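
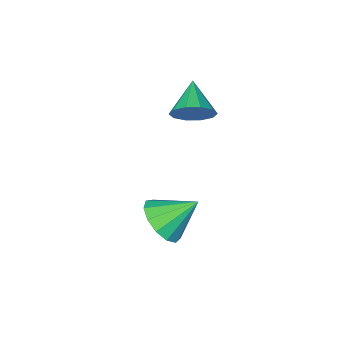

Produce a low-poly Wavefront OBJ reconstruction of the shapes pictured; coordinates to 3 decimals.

v 0.973 -0.446 0.635
v 1.44 -0.269 1.384
v 0.207 -1.594 1.385
v 0.98 0.043 1.391
v 0.517 0.168 1.109
v 0.228 0.058 0.647
v 0.224 -0.244 0.18
v 0.505 -0.623 -0.113
v 0.966 -0.935 -0.12
v 1.429 -1.06 0.161
v 1.718 -0.951 0.624
v 1.722 -0.649 1.091
v 2.997 0.515 -4.02
v 3.586 0.161 -3.187
v 1.843 1.185 -2.92
v 3.789 0.72 -3.315
v 3.74 1.215 -3.666
v 3.456 1.487 -4.13
v 3.026 1.451 -4.559
v 2.587 1.118 -4.817
v 2.278 0.593 -4.822
v 2.198 0.044 -4.573
v 2.371 -0.355 -4.148
v 2.744 -0.478 -3.682
v 3.197 -0.286 -3.324
f 2 1 4
f 2 4 3
f 4 1 5
f 4 5 3
f 5 1 6
f 5 6 3
f 6 1 7
f 6 7 3
f 7 1 8
f 7 8 3
f 8 1 9
f 8 9 3
f 9 1 10
f 9 10 3
f 10 1 11
f 10 11 3
f 11 1 12
f 11 12 3
f 12 1 2
f 12 2 3
f 14 13 16
f 14 16 15
f 16 13 17
f 16 17 15
f 17 13 18
f 17 18 15
f 18 13 19
f 18 19 15
f 19 13 20
f 19 20 15
f 20 13 21
f 20 21 15
f 21 13 22
f 21 22 15
f 22 13 23
f 22 23 15
f 23 13 24
f 23 24 15
f 24 13 25
f 24 25 15
f 25 13 14
f 25 14 15



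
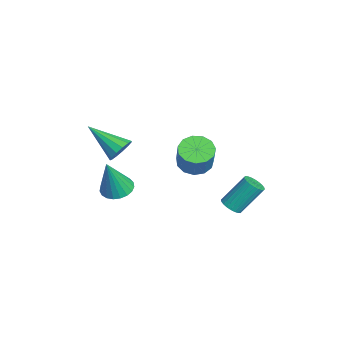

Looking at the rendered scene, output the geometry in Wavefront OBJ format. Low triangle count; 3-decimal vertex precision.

v -0.294 2.635 0.478
v 0.138 2.364 0.732
v 0.007 3.414 2.076
v -0.426 3.685 1.822
v 0.246 2.522 0.619
v 0.115 3.572 1.963
v 0.272 2.697 0.485
v 0.141 3.747 1.828
v 0.212 2.863 0.35
v 0.081 3.913 1.693
v 0.075 2.994 0.234
v -0.057 4.044 1.577
v -0.119 3.071 0.155
v -0.25 4.12 1.498
v -0.339 3.081 0.126
v -0.47 4.131 1.469
v -0.553 3.023 0.15
v -0.684 4.073 1.493
v -0.727 2.906 0.224
v -0.858 3.956 1.568
v -0.835 2.748 0.337
v -0.966 3.798 1.681
v -0.861 2.573 0.472
v -0.992 3.623 1.815
v -0.801 2.407 0.607
v -0.932 3.457 1.95
v -0.663 2.276 0.723
v -0.795 3.326 2.066
v -0.47 2.2 0.802
v -0.601 3.249 2.145
v -0.25 2.189 0.831
v -0.381 3.239 2.174
v -0.036 2.247 0.807
v -0.167 3.297 2.15
v -1.956 1.223 2.463
v -1.417 0.653 2.134
v -0.666 0.628 3.409
v -1.204 1.197 3.737
v -1.234 1.085 2.035
v -0.483 1.06 3.31
v -1.28 1.56 2.071
v -0.529 1.535 3.346
v -1.541 1.928 2.232
v -0.79 1.903 3.507
v -1.933 2.072 2.466
v -1.182 2.047 3.741
v -2.333 1.947 2.699
v -1.582 1.921 3.974
v -2.612 1.591 2.857
v -1.861 1.566 4.132
v -2.683 1.119 2.889
v -1.932 1.093 4.164
v -2.523 0.679 2.786
v -1.772 0.654 4.061
v -2.183 0.412 2.581
v -1.432 0.387 3.855
v -1.771 0.402 2.337
v -1.019 0.377 3.612
v -3.112 -1.99 2.649
v -2.9 -1.676 3.274
v -4.168 -3.39 3.711
v -3.252 -1.493 3.165
v -3.559 -1.467 2.893
v -3.725 -1.608 2.543
v -3.695 -1.87 2.227
v -3.48 -2.17 2.045
v -3.149 -2.413 2.055
v -2.805 -2.521 2.254
v -2.559 -2.462 2.578
v -2.488 -2.252 2.925
v -2.616 -1.959 3.184
v -1.088 -2.376 1.571
v -0.545 -2.883 1.304
v -0.592 -2.864 3.509
v -0.372 -2.605 1.329
v -0.323 -2.287 1.397
v -0.406 -1.985 1.495
v -0.607 -1.75 1.605
v -0.892 -1.623 1.71
v -1.21 -1.627 1.791
v -1.507 -1.76 1.833
v -1.732 -1.999 1.831
v -1.846 -2.304 1.783
v -1.828 -2.621 1.699
v -1.683 -2.895 1.592
v -1.435 -3.08 1.482
v -1.127 -3.143 1.387
v -0.812 -3.073 1.324
f 2 1 5
f 2 5 3
f 3 5 6
f 3 6 4
f 5 1 7
f 5 7 6
f 6 7 8
f 6 8 4
f 7 1 9
f 7 9 8
f 8 9 10
f 8 10 4
f 9 1 11
f 9 11 10
f 10 11 12
f 10 12 4
f 11 1 13
f 11 13 12
f 12 13 14
f 12 14 4
f 13 1 15
f 13 15 14
f 14 15 16
f 14 16 4
f 15 1 17
f 15 17 16
f 16 17 18
f 16 18 4
f 17 1 19
f 17 19 18
f 18 19 20
f 18 20 4
f 19 1 21
f 19 21 20
f 20 21 22
f 20 22 4
f 21 1 23
f 21 23 22
f 22 23 24
f 22 24 4
f 23 1 25
f 23 25 24
f 24 25 26
f 24 26 4
f 25 1 27
f 25 27 26
f 26 27 28
f 26 28 4
f 27 1 29
f 27 29 28
f 28 29 30
f 28 30 4
f 29 1 31
f 29 31 30
f 30 31 32
f 30 32 4
f 31 1 33
f 31 33 32
f 32 33 34
f 32 34 4
f 33 1 2
f 33 2 34
f 34 2 3
f 34 3 4
f 36 35 39
f 36 39 37
f 37 39 40
f 37 40 38
f 39 35 41
f 39 41 40
f 40 41 42
f 40 42 38
f 41 35 43
f 41 43 42
f 42 43 44
f 42 44 38
f 43 35 45
f 43 45 44
f 44 45 46
f 44 46 38
f 45 35 47
f 45 47 46
f 46 47 48
f 46 48 38
f 47 35 49
f 47 49 48
f 48 49 50
f 48 50 38
f 49 35 51
f 49 51 50
f 50 51 52
f 50 52 38
f 51 35 53
f 51 53 52
f 52 53 54
f 52 54 38
f 53 35 55
f 53 55 54
f 54 55 56
f 54 56 38
f 55 35 57
f 55 57 56
f 56 57 58
f 56 58 38
f 57 35 36
f 57 36 58
f 58 36 37
f 58 37 38
f 60 59 62
f 60 62 61
f 62 59 63
f 62 63 61
f 63 59 64
f 63 64 61
f 64 59 65
f 64 65 61
f 65 59 66
f 65 66 61
f 66 59 67
f 66 67 61
f 67 59 68
f 67 68 61
f 68 59 69
f 68 69 61
f 69 59 70
f 69 70 61
f 70 59 71
f 70 71 61
f 71 59 60
f 71 60 61
f 73 72 75
f 73 75 74
f 75 72 76
f 75 76 74
f 76 72 77
f 76 77 74
f 77 72 78
f 77 78 74
f 78 72 79
f 78 79 74
f 79 72 80
f 79 80 74
f 80 72 81
f 80 81 74
f 81 72 82
f 81 82 74
f 82 72 83
f 82 83 74
f 83 72 84
f 83 84 74
f 84 72 85
f 84 85 74
f 85 72 86
f 85 86 74
f 86 72 87
f 86 87 74
f 87 72 88
f 87 88 74
f 88 72 73
f 88 73 74



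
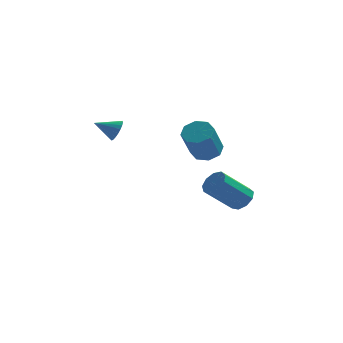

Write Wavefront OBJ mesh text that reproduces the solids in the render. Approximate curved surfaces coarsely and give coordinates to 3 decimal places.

v 3.534 2.734 -4.541
v 4.125 2.693 -3.989
v 2.677 2.026 -2.487
v 2.086 2.066 -3.039
v 3.897 3.197 -3.985
v 2.449 2.53 -2.483
v 3.499 3.485 -4.241
v 2.051 2.818 -2.739
v 3.117 3.421 -4.637
v 1.669 2.754 -3.136
v 2.931 3.035 -4.989
v 1.482 2.368 -3.487
v 3.026 2.508 -5.13
v 1.578 1.841 -3.629
v 3.36 2.087 -4.996
v 1.912 1.42 -3.495
v 3.775 1.968 -4.649
v 2.327 1.301 -3.147
v 4.077 2.207 -4.251
v 2.629 1.54 -2.749
v 1.86 -2.067 1.132
v 2.342 -1.556 1.575
v 1.922 -2.563 3.191
v 1.44 -3.073 2.748
v 1.74 -1.356 1.543
v 1.32 -2.362 3.16
v 1.208 -1.572 1.271
v 0.788 -2.578 2.887
v 1.059 -2.078 0.917
v 0.638 -3.084 2.533
v 1.378 -2.577 0.689
v 0.958 -3.584 2.305
v 1.98 -2.778 0.72
v 1.56 -3.784 2.337
v 2.512 -2.562 0.993
v 2.092 -3.568 2.609
v 2.662 -2.056 1.347
v 2.241 -3.062 2.963
v -2.487 -1.998 2.279
v -2.227 -1.788 2.848
v -3.573 -2.122 2.821
v -2.311 -1.553 2.733
v -2.425 -1.395 2.54
v -2.55 -1.342 2.301
v -2.664 -1.402 2.059
v -2.748 -1.565 1.855
v -2.786 -1.804 1.724
v -2.772 -2.076 1.689
v -2.71 -2.334 1.756
v -2.608 -2.535 1.914
v -2.486 -2.642 2.135
v -2.364 -2.639 2.38
v -2.263 -2.525 2.609
v -2.201 -2.319 2.78
v -2.188 -2.059 2.865
f 2 1 5
f 2 5 3
f 3 5 6
f 3 6 4
f 5 1 7
f 5 7 6
f 6 7 8
f 6 8 4
f 7 1 9
f 7 9 8
f 8 9 10
f 8 10 4
f 9 1 11
f 9 11 10
f 10 11 12
f 10 12 4
f 11 1 13
f 11 13 12
f 12 13 14
f 12 14 4
f 13 1 15
f 13 15 14
f 14 15 16
f 14 16 4
f 15 1 17
f 15 17 16
f 16 17 18
f 16 18 4
f 17 1 19
f 17 19 18
f 18 19 20
f 18 20 4
f 19 1 2
f 19 2 20
f 20 2 3
f 20 3 4
f 22 21 25
f 22 25 23
f 23 25 26
f 23 26 24
f 25 21 27
f 25 27 26
f 26 27 28
f 26 28 24
f 27 21 29
f 27 29 28
f 28 29 30
f 28 30 24
f 29 21 31
f 29 31 30
f 30 31 32
f 30 32 24
f 31 21 33
f 31 33 32
f 32 33 34
f 32 34 24
f 33 21 35
f 33 35 34
f 34 35 36
f 34 36 24
f 35 21 37
f 35 37 36
f 36 37 38
f 36 38 24
f 37 21 22
f 37 22 38
f 38 22 23
f 38 23 24
f 40 39 42
f 40 42 41
f 42 39 43
f 42 43 41
f 43 39 44
f 43 44 41
f 44 39 45
f 44 45 41
f 45 39 46
f 45 46 41
f 46 39 47
f 46 47 41
f 47 39 48
f 47 48 41
f 48 39 49
f 48 49 41
f 49 39 50
f 49 50 41
f 50 39 51
f 50 51 41
f 51 39 52
f 51 52 41
f 52 39 53
f 52 53 41
f 53 39 54
f 53 54 41
f 54 39 55
f 54 55 41
f 55 39 40
f 55 40 41



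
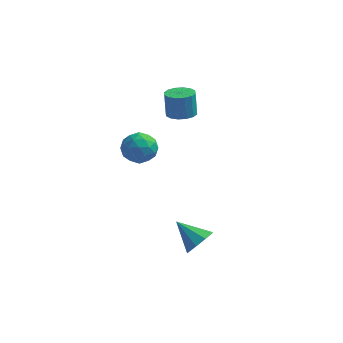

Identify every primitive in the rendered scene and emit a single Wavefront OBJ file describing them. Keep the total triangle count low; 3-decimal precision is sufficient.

v 1.389 1.924 0.406
v 1.985 1.581 0.538
v 1.866 1.832 1.726
v 1.271 2.176 1.594
v 2.086 1.923 0.476
v 1.967 2.175 1.664
v 2 2.266 0.395
v 1.881 2.517 1.583
v 1.751 2.517 0.317
v 1.632 2.768 1.505
v 1.405 2.609 0.263
v 1.286 2.861 1.451
v 1.055 2.518 0.247
v 0.936 2.769 1.435
v 0.794 2.268 0.274
v 0.675 2.519 1.462
v 0.693 1.925 0.336
v 0.574 2.177 1.524
v 0.779 1.583 0.417
v 0.66 1.834 1.605
v 1.028 1.332 0.495
v 0.909 1.583 1.683
v 1.374 1.239 0.549
v 1.255 1.491 1.737
v 1.724 1.331 0.565
v 1.605 1.582 1.753
v 3.257 -3.629 -3.371
v 3.699 -3.076 -3.093
v 2.143 -3.131 -2.589
v 3.466 -2.915 -3.528
v 3.135 -3.087 -3.89
v 2.861 -3.513 -4.009
v 2.773 -3.993 -3.83
v 2.911 -4.302 -3.436
v 3.212 -4.297 -3.012
v 3.534 -3.978 -2.756
v 3.726 -3.497 -2.788
v -0.333 -1.997 1.467
v 0.224 -1.385 1.393
v 0.536 -2.855 0.907
v 1.093 -2.243 0.833
v 0.893 -2.534 1.585
v 0.356 -2.004 1.931
v 0.404 -2.236 0.369
v -0.133 -1.706 0.715
v 0.679 -1.533 0.715
v 0.981 -1.717 1.466
v -0.221 -2.523 0.834
v 0.081 -2.707 1.585
v -0.131 -1.616 1.479
v 0.891 -2.624 0.821
v 0.774 -2.796 1.262
v 1.101 -2.436 1.219
v -0.053 -1.98 1.796
v 0.274 -1.62 1.752
v 0.668 -2.295 1.865
v 0.486 -2.62 0.548
v 0.813 -2.26 0.504
v -0.341 -1.804 1.081
v -0.014 -1.444 1.038
v 0.092 -1.945 0.435
v 0.464 -1.343 1.037
v 0.975 -1.847 0.708
v 0.57 -1.843 0.435
v 0.254 -1.531 0.639
v 0.642 -1.451 1.479
v 1.153 -1.955 1.149
v 1.035 -2.127 1.591
v 0.719 -1.815 1.795
v 0.909 -1.538 1.08
v -0.393 -2.285 1.151
v 0.118 -2.789 0.821
v 0.041 -2.425 0.505
v -0.275 -2.113 0.709
v -0.215 -2.393 1.592
v 0.296 -2.897 1.263
v 0.506 -2.709 1.661
v 0.19 -2.397 1.865
v -0.149 -2.702 1.22
f 2 1 5
f 2 5 3
f 3 5 6
f 3 6 4
f 5 1 7
f 5 7 6
f 6 7 8
f 6 8 4
f 7 1 9
f 7 9 8
f 8 9 10
f 8 10 4
f 9 1 11
f 9 11 10
f 10 11 12
f 10 12 4
f 11 1 13
f 11 13 12
f 12 13 14
f 12 14 4
f 13 1 15
f 13 15 14
f 14 15 16
f 14 16 4
f 15 1 17
f 15 17 16
f 16 17 18
f 16 18 4
f 17 1 19
f 17 19 18
f 18 19 20
f 18 20 4
f 19 1 21
f 19 21 20
f 20 21 22
f 20 22 4
f 21 1 23
f 21 23 22
f 22 23 24
f 22 24 4
f 23 1 25
f 23 25 24
f 24 25 26
f 24 26 4
f 25 1 2
f 25 2 26
f 26 2 3
f 26 3 4
f 28 27 30
f 28 30 29
f 30 27 31
f 30 31 29
f 31 27 32
f 31 32 29
f 32 27 33
f 32 33 29
f 33 27 34
f 33 34 29
f 34 27 35
f 34 35 29
f 35 27 36
f 35 36 29
f 36 27 37
f 36 37 29
f 37 27 28
f 37 28 29
f 38 75 54
f 75 49 78
f 54 78 43
f 75 78 54
f 38 54 50
f 54 43 55
f 50 55 39
f 54 55 50
f 38 50 59
f 50 39 60
f 59 60 45
f 50 60 59
f 38 59 71
f 59 45 74
f 71 74 48
f 59 74 71
f 38 71 75
f 71 48 79
f 75 79 49
f 71 79 75
f 39 55 66
f 55 43 69
f 66 69 47
f 55 69 66
f 43 78 56
f 78 49 77
f 56 77 42
f 78 77 56
f 49 79 76
f 79 48 72
f 76 72 40
f 79 72 76
f 48 74 73
f 74 45 61
f 73 61 44
f 74 61 73
f 45 60 65
f 60 39 62
f 65 62 46
f 60 62 65
f 41 67 53
f 67 47 68
f 53 68 42
f 67 68 53
f 41 53 51
f 53 42 52
f 51 52 40
f 53 52 51
f 41 51 58
f 51 40 57
f 58 57 44
f 51 57 58
f 41 58 63
f 58 44 64
f 63 64 46
f 58 64 63
f 41 63 67
f 63 46 70
f 67 70 47
f 63 70 67
f 42 68 56
f 68 47 69
f 56 69 43
f 68 69 56
f 40 52 76
f 52 42 77
f 76 77 49
f 52 77 76
f 44 57 73
f 57 40 72
f 73 72 48
f 57 72 73
f 46 64 65
f 64 44 61
f 65 61 45
f 64 61 65
f 47 70 66
f 70 46 62
f 66 62 39
f 70 62 66



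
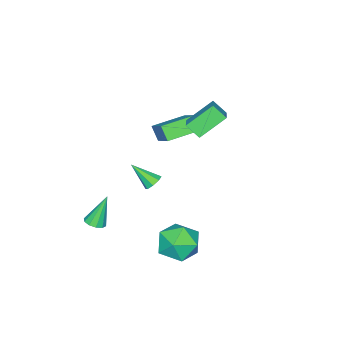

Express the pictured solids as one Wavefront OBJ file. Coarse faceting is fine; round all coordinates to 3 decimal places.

v -0.243 -2.74 -0.668
v 0.091 -2.962 -1.014
v 0.023 -3.86 0.308
v 0.277 -2.701 -0.765
v 0.158 -2.463 -0.459
v -0.195 -2.386 -0.276
v -0.577 -2.517 -0.322
v -0.762 -2.778 -0.571
v -0.644 -3.016 -0.877
v -0.29 -3.093 -1.061
v 3.117 -3.651 -1.73
v 3.638 -3.585 -1.534
v 2.483 -3.389 -0.13
v 3.52 -3.274 -1.631
v 3.248 -3.107 -1.766
v 2.927 -3.148 -1.887
v 2.678 -3.381 -1.948
v 2.597 -3.717 -1.925
v 2.714 -4.027 -1.828
v 2.986 -4.194 -1.693
v 3.308 -4.153 -1.572
v 3.557 -3.92 -1.511
v -2.493 -4.125 0.314
v -2.686 -4.659 1.037
v -4.006 -3.24 0.564
v -4.198 -3.775 1.288
v -1.562 -2.865 1.492
v -1.754 -3.4 2.216
v -3.074 -1.981 1.743
v -3.267 -2.515 2.466
v 1.536 1.149 -1.048
v 2.072 1.477 -2.018
v 2.948 -0.017 -0.662
v 3.484 0.311 -1.632
v 3.381 1.052 -0.75
v 2.508 1.772 -0.989
v 2.512 -0.312 -1.691
v 1.639 0.408 -1.93
v 2.675 0.574 -2.416
v 3.213 1.417 -1.834
v 1.807 0.043 -0.846
v 2.345 0.886 -0.264
v -3.376 -1.531 3.9
v -2.195 -0.717 4.653
v -3.475 -0.822 3.29
v -2.294 -0.008 4.043
v -2.226 -2.252 2.877
v -1.045 -1.438 3.63
v -2.325 -1.543 2.267
v -1.144 -0.729 3.02
f 2 1 4
f 2 4 3
f 4 1 5
f 4 5 3
f 5 1 6
f 5 6 3
f 6 1 7
f 6 7 3
f 7 1 8
f 7 8 3
f 8 1 9
f 8 9 3
f 9 1 10
f 9 10 3
f 10 1 2
f 10 2 3
f 12 11 14
f 12 14 13
f 14 11 15
f 14 15 13
f 15 11 16
f 15 16 13
f 16 11 17
f 16 17 13
f 17 11 18
f 17 18 13
f 18 11 19
f 18 19 13
f 19 11 20
f 19 20 13
f 20 11 21
f 20 21 13
f 21 11 22
f 21 22 13
f 22 11 12
f 22 12 13
f 24 26 23
f 27 24 23
f 23 26 25
f 25 27 23
f 24 30 26
f 28 24 27
f 28 30 24
f 26 30 25
f 29 27 25
f 25 30 29
f 29 28 27
f 30 28 29
f 31 42 36
f 31 36 32
f 31 32 38
f 31 38 41
f 31 41 42
f 32 36 40
f 36 42 35
f 42 41 33
f 41 38 37
f 38 32 39
f 34 40 35
f 34 35 33
f 34 33 37
f 34 37 39
f 34 39 40
f 35 40 36
f 33 35 42
f 37 33 41
f 39 37 38
f 40 39 32
f 44 46 43
f 47 44 43
f 43 46 45
f 45 47 43
f 44 50 46
f 48 44 47
f 48 50 44
f 46 50 45
f 49 47 45
f 45 50 49
f 49 48 47
f 50 48 49



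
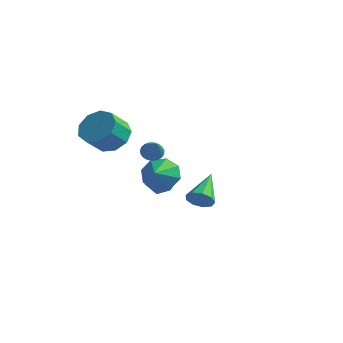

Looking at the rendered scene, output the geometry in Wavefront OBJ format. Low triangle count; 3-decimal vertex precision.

v -3.511 -2.321 0.941
v -2.443 -2.448 0.843
v -2.481 -3.486 1.782
v -3.549 -3.359 1.879
v -2.592 -1.959 1.377
v -2.63 -2.997 2.316
v -3.171 -1.64 1.707
v -3.209 -2.678 2.646
v -3.909 -1.64 1.678
v -3.947 -2.677 2.617
v -4.461 -1.958 1.304
v -4.499 -2.996 2.243
v -4.569 -2.446 0.76
v -4.606 -3.484 1.699
v -4.181 -2.876 0.3
v -4.219 -3.914 1.239
v -3.48 -3.046 0.141
v -3.518 -4.084 1.08
v -2.794 -2.877 0.355
v -2.831 -3.915 1.294
v -1.905 -1.263 0.021
v -1.558 -0.786 0.03
v -0.895 -2.017 1.039
v -1.712 -0.741 0.216
v -1.899 -0.786 0.369
v -2.087 -0.914 0.461
v -2.244 -1.102 0.477
v -2.342 -1.318 0.415
v -2.365 -1.524 0.284
v -2.308 -1.686 0.108
v -2.182 -1.774 -0.083
v -2.008 -1.774 -0.256
v -1.816 -1.685 -0.381
v -1.64 -1.524 -0.436
v -1.509 -1.318 -0.412
v -1.448 -1.102 -0.314
v -1.465 -0.914 -0.157
v 2.648 -2.988 -1.244
v 2.979 -3.215 -0.658
v 1.992 -1.452 -0.276
v 3.274 -2.927 -0.915
v 3.276 -2.668 -1.326
v 2.984 -2.559 -1.698
v 2.534 -2.65 -1.858
v 2.138 -2.9 -1.73
v 1.98 -3.191 -1.374
v 2.134 -3.387 -0.958
v 2.529 -3.397 -0.675
v -4.034 1.996 -2.817
v -3.382 2.181 -3.384
v -4.458 0.919 -3.656
v -3.806 1.104 -4.223
v -3.618 0.772 -3.426
v -3.356 1.437 -2.908
v -4.484 1.663 -4.132
v -4.222 2.328 -3.614
v -3.66 1.975 -4.196
v -3.125 1.424 -3.76
v -4.715 1.676 -3.28
v -4.18 1.125 -2.844
v -2.357 -0.166 -1.991
v -1.664 -0.202 -2.739
v -1.723 -1.314 -1.349
v -1.44 0.253 -2.146
v -1.753 0.463 -1.462
v -2.42 0.304 -1.089
v -3.05 -0.13 -1.243
v -3.274 -0.586 -1.836
v -2.961 -0.796 -2.52
v -2.294 -0.637 -2.894
f 2 1 5
f 2 5 3
f 3 5 6
f 3 6 4
f 5 1 7
f 5 7 6
f 6 7 8
f 6 8 4
f 7 1 9
f 7 9 8
f 8 9 10
f 8 10 4
f 9 1 11
f 9 11 10
f 10 11 12
f 10 12 4
f 11 1 13
f 11 13 12
f 12 13 14
f 12 14 4
f 13 1 15
f 13 15 14
f 14 15 16
f 14 16 4
f 15 1 17
f 15 17 16
f 16 17 18
f 16 18 4
f 17 1 19
f 17 19 18
f 18 19 20
f 18 20 4
f 19 1 2
f 19 2 20
f 20 2 3
f 20 3 4
f 22 21 24
f 22 24 23
f 24 21 25
f 24 25 23
f 25 21 26
f 25 26 23
f 26 21 27
f 26 27 23
f 27 21 28
f 27 28 23
f 28 21 29
f 28 29 23
f 29 21 30
f 29 30 23
f 30 21 31
f 30 31 23
f 31 21 32
f 31 32 23
f 32 21 33
f 32 33 23
f 33 21 34
f 33 34 23
f 34 21 35
f 34 35 23
f 35 21 36
f 35 36 23
f 36 21 37
f 36 37 23
f 37 21 22
f 37 22 23
f 39 38 41
f 39 41 40
f 41 38 42
f 41 42 40
f 42 38 43
f 42 43 40
f 43 38 44
f 43 44 40
f 44 38 45
f 44 45 40
f 45 38 46
f 45 46 40
f 46 38 47
f 46 47 40
f 47 38 48
f 47 48 40
f 48 38 39
f 48 39 40
f 49 60 54
f 49 54 50
f 49 50 56
f 49 56 59
f 49 59 60
f 50 54 58
f 54 60 53
f 60 59 51
f 59 56 55
f 56 50 57
f 52 58 53
f 52 53 51
f 52 51 55
f 52 55 57
f 52 57 58
f 53 58 54
f 51 53 60
f 55 51 59
f 57 55 56
f 58 57 50
f 62 61 64
f 62 64 63
f 64 61 65
f 64 65 63
f 65 61 66
f 65 66 63
f 66 61 67
f 66 67 63
f 67 61 68
f 67 68 63
f 68 61 69
f 68 69 63
f 69 61 70
f 69 70 63
f 70 61 62
f 70 62 63



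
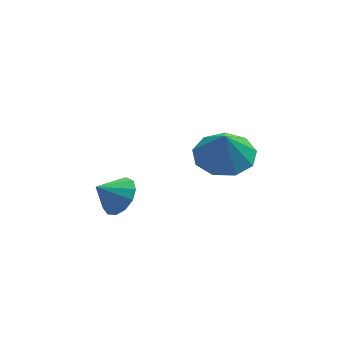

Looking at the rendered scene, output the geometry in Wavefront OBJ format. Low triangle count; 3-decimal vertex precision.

v -0.984 0.538 -3.074
v -0.471 0.705 -2.497
v -1.756 0.462 -2.366
v -0.636 1.095 -2.635
v -0.912 1.308 -2.912
v -1.21 1.277 -3.241
v -1.437 1.011 -3.516
v -1.52 0.595 -3.652
v -1.433 0.161 -3.604
v -1.203 -0.153 -3.387
v -0.904 -0.248 -3.072
v -0.63 -0.093 -2.757
v -0.469 0.263 -2.542
v 2.696 1.236 -2.098
v 3.784 1.176 -2.061
v 2.644 1.004 -0.922
v 3.563 1.876 -1.933
v 2.936 2.277 -1.883
v 2.197 2.19 -1.933
v 1.692 1.657 -2.06
v 1.657 0.927 -2.206
v 2.108 0.341 -2.3
v 2.834 0.173 -2.301
v 3.496 0.503 -2.206
f 2 1 4
f 2 4 3
f 4 1 5
f 4 5 3
f 5 1 6
f 5 6 3
f 6 1 7
f 6 7 3
f 7 1 8
f 7 8 3
f 8 1 9
f 8 9 3
f 9 1 10
f 9 10 3
f 10 1 11
f 10 11 3
f 11 1 12
f 11 12 3
f 12 1 13
f 12 13 3
f 13 1 2
f 13 2 3
f 15 14 17
f 15 17 16
f 17 14 18
f 17 18 16
f 18 14 19
f 18 19 16
f 19 14 20
f 19 20 16
f 20 14 21
f 20 21 16
f 21 14 22
f 21 22 16
f 22 14 23
f 22 23 16
f 23 14 24
f 23 24 16
f 24 14 15
f 24 15 16



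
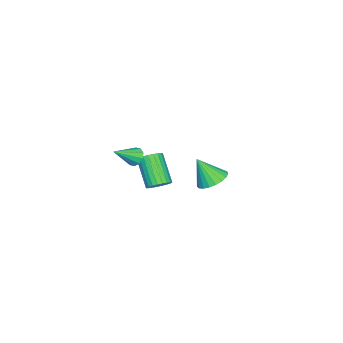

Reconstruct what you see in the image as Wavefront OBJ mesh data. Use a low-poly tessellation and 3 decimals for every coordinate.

v 3.166 2.153 2.711
v 3.403 1.993 2.277
v 4.094 1.527 3.449
v 3.529 2.276 2.36
v 3.516 2.513 2.577
v 3.37 2.612 2.845
v 3.146 2.536 3.062
v 2.929 2.313 3.145
v 2.804 2.03 3.063
v 2.816 1.793 2.846
v 2.963 1.694 2.577
v 3.187 1.77 2.36
v -2.763 3.483 -2.215
v -2.341 2.861 -2.613
v -2.637 2.717 -0.885
v -2.079 3.076 -2.514
v -1.935 3.362 -2.363
v -1.934 3.668 -2.187
v -2.076 3.942 -2.016
v -2.337 4.137 -1.879
v -2.672 4.219 -1.8
v -3.022 4.173 -1.793
v -3.328 4.009 -1.859
v -3.536 3.753 -1.987
v -3.61 3.45 -2.154
v -3.538 3.153 -2.331
v -3.332 2.914 -2.489
v -3.027 2.772 -2.599
v -2.677 2.754 -2.643
v 3.506 3.447 1.388
v 3.961 3.567 1.76
v 3.17 2.772 2.984
v 2.714 2.653 2.612
v 3.824 3.754 1.794
v 3.033 2.959 3.017
v 3.639 3.895 1.765
v 2.848 3.1 2.989
v 3.434 3.967 1.679
v 2.642 3.172 2.903
v 3.239 3.96 1.549
v 2.448 3.166 2.773
v 3.085 3.876 1.394
v 2.294 3.081 2.618
v 2.995 3.726 1.239
v 2.204 2.931 2.463
v 2.983 3.533 1.106
v 2.192 2.738 2.33
v 3.05 3.328 1.016
v 2.259 2.533 2.24
v 3.187 3.141 0.983
v 2.396 2.346 2.206
v 3.372 3 1.011
v 2.581 2.205 2.235
v 3.578 2.928 1.097
v 2.786 2.133 2.321
v 3.772 2.934 1.227
v 2.981 2.14 2.451
v 3.926 3.019 1.382
v 3.135 2.224 2.606
v 4.016 3.169 1.537
v 3.225 2.374 2.761
v 4.028 3.362 1.67
v 3.237 2.567 2.894
f 2 1 4
f 2 4 3
f 4 1 5
f 4 5 3
f 5 1 6
f 5 6 3
f 6 1 7
f 6 7 3
f 7 1 8
f 7 8 3
f 8 1 9
f 8 9 3
f 9 1 10
f 9 10 3
f 10 1 11
f 10 11 3
f 11 1 12
f 11 12 3
f 12 1 2
f 12 2 3
f 14 13 16
f 14 16 15
f 16 13 17
f 16 17 15
f 17 13 18
f 17 18 15
f 18 13 19
f 18 19 15
f 19 13 20
f 19 20 15
f 20 13 21
f 20 21 15
f 21 13 22
f 21 22 15
f 22 13 23
f 22 23 15
f 23 13 24
f 23 24 15
f 24 13 25
f 24 25 15
f 25 13 26
f 25 26 15
f 26 13 27
f 26 27 15
f 27 13 28
f 27 28 15
f 28 13 29
f 28 29 15
f 29 13 14
f 29 14 15
f 31 30 34
f 31 34 32
f 32 34 35
f 32 35 33
f 34 30 36
f 34 36 35
f 35 36 37
f 35 37 33
f 36 30 38
f 36 38 37
f 37 38 39
f 37 39 33
f 38 30 40
f 38 40 39
f 39 40 41
f 39 41 33
f 40 30 42
f 40 42 41
f 41 42 43
f 41 43 33
f 42 30 44
f 42 44 43
f 43 44 45
f 43 45 33
f 44 30 46
f 44 46 45
f 45 46 47
f 45 47 33
f 46 30 48
f 46 48 47
f 47 48 49
f 47 49 33
f 48 30 50
f 48 50 49
f 49 50 51
f 49 51 33
f 50 30 52
f 50 52 51
f 51 52 53
f 51 53 33
f 52 30 54
f 52 54 53
f 53 54 55
f 53 55 33
f 54 30 56
f 54 56 55
f 55 56 57
f 55 57 33
f 56 30 58
f 56 58 57
f 57 58 59
f 57 59 33
f 58 30 60
f 58 60 59
f 59 60 61
f 59 61 33
f 60 30 62
f 60 62 61
f 61 62 63
f 61 63 33
f 62 30 31
f 62 31 63
f 63 31 32
f 63 32 33



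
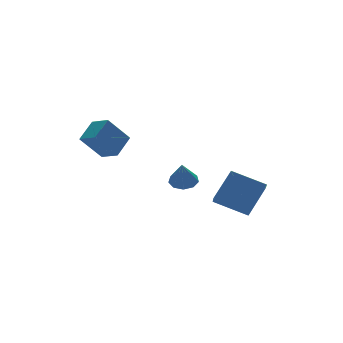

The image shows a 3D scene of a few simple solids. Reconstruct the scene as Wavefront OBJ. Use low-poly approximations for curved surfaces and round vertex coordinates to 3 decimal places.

v 2.587 -3.026 -2.568
v 2.264 -3.654 -1.979
v 1.383 -1.787 -1.905
v 1.06 -2.416 -1.316
v 3.84 -2.484 -1.304
v 3.517 -3.113 -0.715
v 2.636 -1.246 -0.641
v 2.313 -1.874 -0.052
v 0.403 -0.759 -0.714
v 1.104 -0.792 -0.556
v 0.097 -1.141 0.554
v 0.932 -0.341 -0.461
v 0.511 -0.085 -0.485
v 0.04 -0.144 -0.616
v -0.261 -0.491 -0.793
v -0.252 -0.963 -0.934
v 0.063 -1.34 -0.971
v 0.537 -1.444 -0.889
v 0.948 -1.228 -0.725
v -2.591 0.133 1.268
v -3.618 0.351 2.567
v -2.92 1.104 0.844
v -3.948 1.323 2.142
v -1.612 0.757 1.938
v -2.64 0.976 3.236
v -1.942 1.729 1.513
v -2.969 1.947 2.812
f 2 4 1
f 5 2 1
f 1 4 3
f 3 5 1
f 2 8 4
f 6 2 5
f 6 8 2
f 4 8 3
f 7 5 3
f 3 8 7
f 7 6 5
f 8 6 7
f 10 9 12
f 10 12 11
f 12 9 13
f 12 13 11
f 13 9 14
f 13 14 11
f 14 9 15
f 14 15 11
f 15 9 16
f 15 16 11
f 16 9 17
f 16 17 11
f 17 9 18
f 17 18 11
f 18 9 19
f 18 19 11
f 19 9 10
f 19 10 11
f 21 23 20
f 24 21 20
f 20 23 22
f 22 24 20
f 21 27 23
f 25 21 24
f 25 27 21
f 23 27 22
f 26 24 22
f 22 27 26
f 26 25 24
f 27 25 26



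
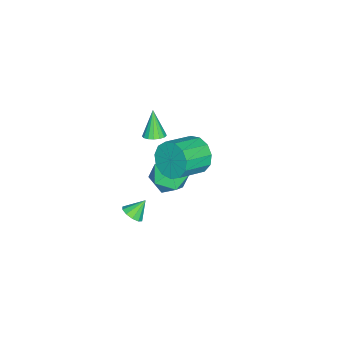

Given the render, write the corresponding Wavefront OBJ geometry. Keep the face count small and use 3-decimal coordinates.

v -2.421 1.605 -3.77
v -1.467 1.957 -4.385
v -1.313 0.443 -2.715
v -0.359 0.795 -3.33
v -0.903 1.552 -2.593
v -1.588 2.27 -3.246
v -1.192 0.13 -3.854
v -1.877 0.848 -4.507
v -0.708 1.045 -4.437
v -0.529 1.924 -3.658
v -2.251 0.476 -3.442
v -2.072 1.355 -2.663
v 1.64 3.731 2.321
v 2.181 3.943 1.399
v 3.642 3.161 2.077
v 3.1 2.949 2.999
v 2.27 4.427 1.767
v 3.73 3.645 2.445
v 2.158 4.69 2.31
v 3.618 3.908 2.989
v 1.882 4.648 2.857
v 3.342 3.867 3.536
v 1.529 4.316 3.234
v 2.989 3.534 3.912
v 1.211 3.797 3.321
v 2.671 3.016 3.999
v 1.029 3.258 3.09
v 2.49 2.476 3.768
v 1.042 2.868 2.615
v 2.502 2.087 3.293
v 1.244 2.753 2.047
v 2.704 1.971 2.725
v 1.572 2.948 1.565
v 3.032 2.166 2.244
v 1.921 3.392 1.324
v 3.382 2.61 2.002
v 2.367 0.595 -3.281
v 2.931 0.814 -3.017
v 1.793 1.105 -2.479
v 2.801 1.091 -3.287
v 2.506 1.179 -3.554
v 2.157 1.043 -3.717
v 1.889 0.736 -3.713
v 1.803 0.375 -3.544
v 1.932 0.098 -3.275
v 2.228 0.01 -3.008
v 2.576 0.146 -2.845
v 2.845 0.453 -2.848
v 0.714 1.212 2.08
v 1.281 1.096 2.303
v 0.086 0.908 3.52
v 1.245 1.387 2.349
v 1.087 1.638 2.333
v 0.844 1.791 2.26
v 0.571 1.812 2.145
v 0.331 1.696 2.016
v 0.179 1.469 1.901
v 0.149 1.183 1.827
v 0.248 0.904 1.812
v 0.454 0.695 1.857
v 0.72 0.605 1.954
v 0.984 0.655 2.08
v 1.187 0.832 2.206
f 1 12 6
f 1 6 2
f 1 2 8
f 1 8 11
f 1 11 12
f 2 6 10
f 6 12 5
f 12 11 3
f 11 8 7
f 8 2 9
f 4 10 5
f 4 5 3
f 4 3 7
f 4 7 9
f 4 9 10
f 5 10 6
f 3 5 12
f 7 3 11
f 9 7 8
f 10 9 2
f 14 13 17
f 14 17 15
f 15 17 18
f 15 18 16
f 17 13 19
f 17 19 18
f 18 19 20
f 18 20 16
f 19 13 21
f 19 21 20
f 20 21 22
f 20 22 16
f 21 13 23
f 21 23 22
f 22 23 24
f 22 24 16
f 23 13 25
f 23 25 24
f 24 25 26
f 24 26 16
f 25 13 27
f 25 27 26
f 26 27 28
f 26 28 16
f 27 13 29
f 27 29 28
f 28 29 30
f 28 30 16
f 29 13 31
f 29 31 30
f 30 31 32
f 30 32 16
f 31 13 33
f 31 33 32
f 32 33 34
f 32 34 16
f 33 13 35
f 33 35 34
f 34 35 36
f 34 36 16
f 35 13 14
f 35 14 36
f 36 14 15
f 36 15 16
f 38 37 40
f 38 40 39
f 40 37 41
f 40 41 39
f 41 37 42
f 41 42 39
f 42 37 43
f 42 43 39
f 43 37 44
f 43 44 39
f 44 37 45
f 44 45 39
f 45 37 46
f 45 46 39
f 46 37 47
f 46 47 39
f 47 37 48
f 47 48 39
f 48 37 38
f 48 38 39
f 50 49 52
f 50 52 51
f 52 49 53
f 52 53 51
f 53 49 54
f 53 54 51
f 54 49 55
f 54 55 51
f 55 49 56
f 55 56 51
f 56 49 57
f 56 57 51
f 57 49 58
f 57 58 51
f 58 49 59
f 58 59 51
f 59 49 60
f 59 60 51
f 60 49 61
f 60 61 51
f 61 49 62
f 61 62 51
f 62 49 63
f 62 63 51
f 63 49 50
f 63 50 51



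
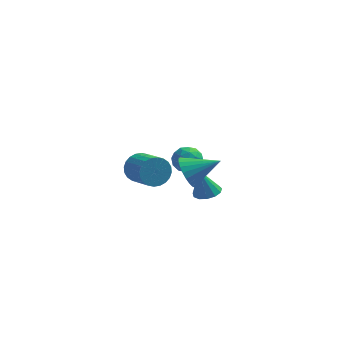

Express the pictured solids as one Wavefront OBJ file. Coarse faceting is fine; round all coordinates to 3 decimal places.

v -3.43 -1.559 0.506
v -3.023 -1.571 -0.111
v -2.283 -2.632 0.396
v -2.69 -2.621 1.014
v -2.872 -1.387 0.052
v -2.132 -2.449 0.559
v -2.805 -1.23 0.285
v -2.065 -2.291 0.792
v -2.834 -1.122 0.552
v -2.094 -2.184 1.059
v -2.954 -1.082 0.811
v -2.214 -2.143 1.318
v -3.146 -1.114 1.025
v -2.406 -2.175 1.532
v -3.381 -1.213 1.159
v -2.641 -2.275 1.666
v -3.624 -1.366 1.194
v -2.884 -2.428 1.701
v -3.837 -1.548 1.124
v -3.097 -2.609 1.631
v -3.988 -1.731 0.961
v -3.248 -2.793 1.468
v -4.055 -1.889 0.728
v -3.315 -2.95 1.235
v -4.026 -1.996 0.461
v -3.286 -3.058 0.968
v -3.906 -2.037 0.202
v -3.166 -3.098 0.709
v -3.714 -2.005 -0.012
v -2.974 -3.066 0.495
v -3.479 -1.905 -0.146
v -2.739 -2.967 0.361
v -3.236 -1.752 -0.181
v -2.496 -2.814 0.326
v -1.46 -1.993 0.601
v -1.123 -2.443 0.018
v -0.1 -1.827 1.259
v -1.099 -2.153 -0.106
v -1.13 -1.839 -0.122
v -1.211 -1.549 -0.028
v -1.33 -1.326 0.162
v -1.468 -1.204 0.419
v -1.606 -1.203 0.703
v -1.721 -1.322 0.972
v -1.797 -1.543 1.185
v -1.821 -1.833 1.309
v -1.791 -2.147 1.325
v -1.71 -2.438 1.231
v -1.591 -2.661 1.041
v -1.452 -2.782 0.784
v -1.314 -2.784 0.5
v -1.199 -2.664 0.231
v -2.194 3.665 -2.777
v -1.539 3.935 -2.539
v -2.021 2.665 -2.121
v -1.366 2.935 -1.883
v -2.005 3.251 -1.658
v -2.111 3.869 -2.064
v -1.449 2.731 -2.596
v -1.555 3.349 -3.002
v -1.079 3.358 -2.427
v -1.423 3.679 -1.847
v -2.137 2.921 -2.813
v -2.481 3.242 -2.233
v -1.882 3.888 -2.715
v -1.678 2.712 -1.945
v -2.053 2.898 -1.812
v -1.669 3.057 -1.672
v -2.218 3.849 -2.436
v -1.833 4.007 -2.296
v -2.107 3.605 -1.779
v -1.727 2.593 -2.364
v -1.342 2.751 -2.224
v -1.891 3.543 -2.988
v -1.507 3.702 -2.848
v -1.453 2.995 -2.881
v -1.227 3.707 -2.51
v -1.125 3.119 -2.124
v -1.173 3 -2.544
v -1.236 3.363 -2.782
v -1.429 3.896 -2.169
v -1.327 3.308 -1.783
v -1.702 3.494 -1.651
v -1.765 3.857 -1.89
v -1.158 3.556 -2.103
v -2.233 3.292 -2.877
v -2.131 2.704 -2.491
v -1.795 2.743 -2.77
v -1.858 3.106 -3.009
v -2.435 3.481 -2.536
v -2.333 2.893 -2.15
v -2.324 3.237 -1.878
v -2.387 3.6 -2.116
v -2.402 3.044 -2.557
v -0.8 1.563 -3.176
v -0.336 2.019 -3.064
v -1.16 1.597 -1.824
v -0.646 2.205 -3.151
v -1.005 2.186 -3.246
v -1.299 1.97 -3.319
v -1.434 1.625 -3.347
v -1.368 1.26 -3.32
v -1.121 0.991 -3.248
v -0.773 0.904 -3.153
v -0.432 1.026 -3.065
v -0.209 1.319 -3.013
v -0.173 1.689 -3.012
f 2 1 5
f 2 5 3
f 3 5 6
f 3 6 4
f 5 1 7
f 5 7 6
f 6 7 8
f 6 8 4
f 7 1 9
f 7 9 8
f 8 9 10
f 8 10 4
f 9 1 11
f 9 11 10
f 10 11 12
f 10 12 4
f 11 1 13
f 11 13 12
f 12 13 14
f 12 14 4
f 13 1 15
f 13 15 14
f 14 15 16
f 14 16 4
f 15 1 17
f 15 17 16
f 16 17 18
f 16 18 4
f 17 1 19
f 17 19 18
f 18 19 20
f 18 20 4
f 19 1 21
f 19 21 20
f 20 21 22
f 20 22 4
f 21 1 23
f 21 23 22
f 22 23 24
f 22 24 4
f 23 1 25
f 23 25 24
f 24 25 26
f 24 26 4
f 25 1 27
f 25 27 26
f 26 27 28
f 26 28 4
f 27 1 29
f 27 29 28
f 28 29 30
f 28 30 4
f 29 1 31
f 29 31 30
f 30 31 32
f 30 32 4
f 31 1 33
f 31 33 32
f 32 33 34
f 32 34 4
f 33 1 2
f 33 2 34
f 34 2 3
f 34 3 4
f 36 35 38
f 36 38 37
f 38 35 39
f 38 39 37
f 39 35 40
f 39 40 37
f 40 35 41
f 40 41 37
f 41 35 42
f 41 42 37
f 42 35 43
f 42 43 37
f 43 35 44
f 43 44 37
f 44 35 45
f 44 45 37
f 45 35 46
f 45 46 37
f 46 35 47
f 46 47 37
f 47 35 48
f 47 48 37
f 48 35 49
f 48 49 37
f 49 35 50
f 49 50 37
f 50 35 51
f 50 51 37
f 51 35 52
f 51 52 37
f 52 35 36
f 52 36 37
f 53 90 69
f 90 64 93
f 69 93 58
f 90 93 69
f 53 69 65
f 69 58 70
f 65 70 54
f 69 70 65
f 53 65 74
f 65 54 75
f 74 75 60
f 65 75 74
f 53 74 86
f 74 60 89
f 86 89 63
f 74 89 86
f 53 86 90
f 86 63 94
f 90 94 64
f 86 94 90
f 54 70 81
f 70 58 84
f 81 84 62
f 70 84 81
f 58 93 71
f 93 64 92
f 71 92 57
f 93 92 71
f 64 94 91
f 94 63 87
f 91 87 55
f 94 87 91
f 63 89 88
f 89 60 76
f 88 76 59
f 89 76 88
f 60 75 80
f 75 54 77
f 80 77 61
f 75 77 80
f 56 82 68
f 82 62 83
f 68 83 57
f 82 83 68
f 56 68 66
f 68 57 67
f 66 67 55
f 68 67 66
f 56 66 73
f 66 55 72
f 73 72 59
f 66 72 73
f 56 73 78
f 73 59 79
f 78 79 61
f 73 79 78
f 56 78 82
f 78 61 85
f 82 85 62
f 78 85 82
f 57 83 71
f 83 62 84
f 71 84 58
f 83 84 71
f 55 67 91
f 67 57 92
f 91 92 64
f 67 92 91
f 59 72 88
f 72 55 87
f 88 87 63
f 72 87 88
f 61 79 80
f 79 59 76
f 80 76 60
f 79 76 80
f 62 85 81
f 85 61 77
f 81 77 54
f 85 77 81
f 96 95 98
f 96 98 97
f 98 95 99
f 98 99 97
f 99 95 100
f 99 100 97
f 100 95 101
f 100 101 97
f 101 95 102
f 101 102 97
f 102 95 103
f 102 103 97
f 103 95 104
f 103 104 97
f 104 95 105
f 104 105 97
f 105 95 106
f 105 106 97
f 106 95 107
f 106 107 97
f 107 95 96
f 107 96 97



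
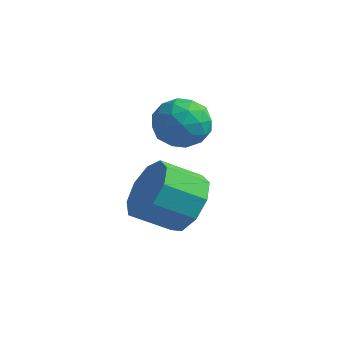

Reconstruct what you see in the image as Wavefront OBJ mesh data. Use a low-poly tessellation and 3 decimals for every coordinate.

v -0.313 -3.231 2.005
v 0.408 -3.924 2.034
v -0.387 -4.722 2.724
v -1.107 -4.029 2.695
v 0.461 -3.509 2.575
v -0.334 -4.306 3.265
v 0.152 -2.964 2.85
v -0.643 -3.761 3.539
v -0.375 -2.544 2.729
v -1.169 -3.341 3.418
v -0.872 -2.446 2.27
v -1.666 -3.243 2.959
v -1.107 -2.715 1.687
v -1.902 -3.512 2.376
v -0.971 -3.226 1.253
v -1.766 -4.023 1.942
v -0.527 -3.739 1.171
v -1.321 -4.537 1.86
v 0.018 -4.015 1.48
v -0.777 -4.813 2.169
v -1.939 -0.351 3.821
v -1.444 -1.016 4.181
v -2.636 -1.324 2.979
v -2.141 -1.989 3.339
v -2.759 -1.562 3.842
v -2.328 -0.961 4.363
v -1.752 -1.379 2.797
v -1.321 -0.778 3.318
v -1.329 -1.652 3.549
v -1.951 -1.765 4.195
v -2.129 -0.575 2.965
v -2.751 -0.688 3.611
v -1.63 -0.598 4.075
v -2.45 -1.742 3.085
v -2.813 -1.491 3.381
v -2.522 -1.882 3.593
v -2.15 -0.565 4.181
v -1.859 -0.957 4.393
v -2.632 -1.277 4.194
v -2.221 -1.383 2.767
v -1.93 -1.775 2.979
v -1.558 -0.458 3.567
v -1.267 -0.849 3.779
v -1.448 -1.063 2.966
v -1.272 -1.363 3.915
v -1.681 -1.935 3.42
v -1.452 -1.577 3.102
v -1.199 -1.223 3.407
v -1.638 -1.429 4.295
v -2.047 -2.001 3.8
v -2.411 -1.75 4.095
v -2.157 -1.397 4.401
v -1.57 -1.803 3.923
v -2.033 -0.339 3.36
v -2.442 -0.911 2.865
v -1.923 -0.943 2.759
v -1.669 -0.59 3.065
v -2.399 -0.405 3.74
v -2.808 -0.977 3.245
v -2.881 -1.117 3.753
v -2.628 -0.763 4.058
v -2.51 -0.537 3.237
f 2 1 5
f 2 5 3
f 3 5 6
f 3 6 4
f 5 1 7
f 5 7 6
f 6 7 8
f 6 8 4
f 7 1 9
f 7 9 8
f 8 9 10
f 8 10 4
f 9 1 11
f 9 11 10
f 10 11 12
f 10 12 4
f 11 1 13
f 11 13 12
f 12 13 14
f 12 14 4
f 13 1 15
f 13 15 14
f 14 15 16
f 14 16 4
f 15 1 17
f 15 17 16
f 16 17 18
f 16 18 4
f 17 1 19
f 17 19 18
f 18 19 20
f 18 20 4
f 19 1 2
f 19 2 20
f 20 2 3
f 20 3 4
f 21 58 37
f 58 32 61
f 37 61 26
f 58 61 37
f 21 37 33
f 37 26 38
f 33 38 22
f 37 38 33
f 21 33 42
f 33 22 43
f 42 43 28
f 33 43 42
f 21 42 54
f 42 28 57
f 54 57 31
f 42 57 54
f 21 54 58
f 54 31 62
f 58 62 32
f 54 62 58
f 22 38 49
f 38 26 52
f 49 52 30
f 38 52 49
f 26 61 39
f 61 32 60
f 39 60 25
f 61 60 39
f 32 62 59
f 62 31 55
f 59 55 23
f 62 55 59
f 31 57 56
f 57 28 44
f 56 44 27
f 57 44 56
f 28 43 48
f 43 22 45
f 48 45 29
f 43 45 48
f 24 50 36
f 50 30 51
f 36 51 25
f 50 51 36
f 24 36 34
f 36 25 35
f 34 35 23
f 36 35 34
f 24 34 41
f 34 23 40
f 41 40 27
f 34 40 41
f 24 41 46
f 41 27 47
f 46 47 29
f 41 47 46
f 24 46 50
f 46 29 53
f 50 53 30
f 46 53 50
f 25 51 39
f 51 30 52
f 39 52 26
f 51 52 39
f 23 35 59
f 35 25 60
f 59 60 32
f 35 60 59
f 27 40 56
f 40 23 55
f 56 55 31
f 40 55 56
f 29 47 48
f 47 27 44
f 48 44 28
f 47 44 48
f 30 53 49
f 53 29 45
f 49 45 22
f 53 45 49



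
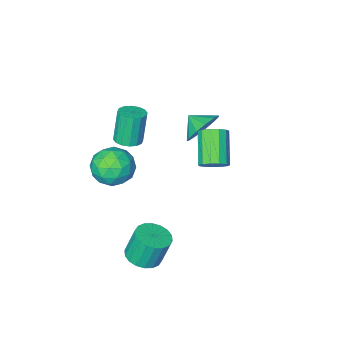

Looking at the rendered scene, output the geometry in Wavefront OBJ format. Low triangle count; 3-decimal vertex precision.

v 3.052 2.259 -1.988
v 3.708 1.72 -1.72
v 3.304 1.982 -0.204
v 2.648 2.521 -0.472
v 3.885 2.074 -1.734
v 3.481 2.336 -0.218
v 3.897 2.465 -1.798
v 3.493 2.727 -0.283
v 3.742 2.815 -1.9
v 3.338 3.077 -0.385
v 3.45 3.054 -2.019
v 3.046 3.317 -0.504
v 3.079 3.137 -2.132
v 2.675 3.399 -0.617
v 2.703 3.045 -2.217
v 2.299 3.307 -0.701
v 2.396 2.798 -2.256
v 1.992 3.06 -0.74
v 2.219 2.444 -2.242
v 1.815 2.706 -0.726
v 2.207 2.053 -2.177
v 1.803 2.315 -0.662
v 2.362 1.703 -2.075
v 1.958 1.965 -0.56
v 2.654 1.463 -1.956
v 2.25 1.726 -0.441
v 3.025 1.381 -1.843
v 2.621 1.643 -0.328
v 3.401 1.473 -1.759
v 2.997 1.735 -0.243
v 1.514 -1.697 2.62
v 2.186 -1.656 2.769
v 1.819 -1.862 4.488
v 1.146 -1.903 4.34
v 2.067 -1.319 2.784
v 1.7 -1.526 4.503
v 1.8 -1.084 2.755
v 1.433 -1.29 4.474
v 1.456 -1.013 2.69
v 1.089 -1.219 4.41
v 1.128 -1.125 2.607
v 0.761 -1.331 4.326
v 0.902 -1.39 2.527
v 0.535 -1.597 4.246
v 0.841 -1.738 2.472
v 0.474 -1.944 4.191
v 0.96 -2.074 2.457
v 0.593 -2.281 4.176
v 1.227 -2.31 2.486
v 0.86 -2.516 4.205
v 1.571 -2.381 2.55
v 1.204 -2.587 4.27
v 1.899 -2.269 2.634
v 1.532 -2.475 4.353
v 2.125 -2.003 2.714
v 1.758 -2.21 4.433
v -0.392 2.671 3.302
v -0.024 2.965 3.833
v -0.739 1.743 5.008
v -1.108 1.449 4.478
v -0.374 3.157 3.819
v -1.09 1.935 4.994
v -0.731 3.195 3.641
v -1.446 1.973 4.817
v -0.98 3.066 3.356
v -1.695 1.844 4.531
v -1.042 2.812 3.054
v -1.757 1.59 4.229
v -0.898 2.513 2.83
v -1.614 1.291 4.005
v -0.594 2.264 2.757
v -1.309 1.042 3.932
v -0.225 2.144 2.856
v -0.941 0.922 4.032
v 0.09 2.192 3.098
v -0.625 0.97 4.273
v 0.252 2.392 3.404
v -0.463 1.17 4.579
v 0.21 2.68 3.678
v -0.505 1.458 4.853
v -2.785 -2.085 1.204
v -1.849 -2.029 0.71
v -2.475 -2.935 1.696
v -1.792 -1.715 1.216
v -2.051 -1.519 1.717
v -2.542 -1.503 2.055
v -3.111 -1.671 2.123
v -3.577 -1.971 1.899
v -3.791 -2.307 1.455
v -3.686 -2.573 0.93
v -3.295 -2.684 0.492
v -2.742 -2.604 0.281
v -2.203 -2.36 0.362
v 1.215 -1.786 1.152
v 2.164 -1.149 1.232
v 2.116 -2.991 0.068
v 3.065 -2.354 0.148
v 2.677 -2.923 1.065
v 2.121 -2.178 1.734
v 2.159 -1.962 -0.434
v 1.603 -1.217 0.235
v 2.748 -1.258 0.252
v 3.068 -1.852 1.178
v 1.212 -2.288 0.122
v 1.532 -2.882 1.048
v 1.611 -1.361 1.287
v 2.669 -2.779 0.013
v 2.441 -3.113 0.552
v 2.999 -2.738 0.599
v 1.585 -1.966 1.582
v 2.143 -1.592 1.63
v 2.445 -2.635 1.531
v 2.137 -2.548 -0.33
v 2.695 -2.174 -0.282
v 1.281 -1.402 0.701
v 1.839 -1.027 0.748
v 1.835 -1.505 -0.231
v 2.512 -1.051 0.758
v 3.041 -1.76 0.121
v 2.509 -1.529 -0.222
v 2.182 -1.091 0.172
v 2.7 -1.4 1.303
v 3.229 -2.109 0.665
v 3.001 -2.443 1.204
v 2.674 -2.005 1.598
v 3.043 -1.464 0.726
v 1.051 -2.031 0.635
v 1.58 -2.74 -0.003
v 1.606 -2.135 -0.298
v 1.279 -1.697 0.096
v 1.239 -2.38 1.179
v 1.768 -3.089 0.542
v 2.098 -3.049 1.128
v 1.771 -2.611 1.522
v 1.237 -2.676 0.574
f 2 1 5
f 2 5 3
f 3 5 6
f 3 6 4
f 5 1 7
f 5 7 6
f 6 7 8
f 6 8 4
f 7 1 9
f 7 9 8
f 8 9 10
f 8 10 4
f 9 1 11
f 9 11 10
f 10 11 12
f 10 12 4
f 11 1 13
f 11 13 12
f 12 13 14
f 12 14 4
f 13 1 15
f 13 15 14
f 14 15 16
f 14 16 4
f 15 1 17
f 15 17 16
f 16 17 18
f 16 18 4
f 17 1 19
f 17 19 18
f 18 19 20
f 18 20 4
f 19 1 21
f 19 21 20
f 20 21 22
f 20 22 4
f 21 1 23
f 21 23 22
f 22 23 24
f 22 24 4
f 23 1 25
f 23 25 24
f 24 25 26
f 24 26 4
f 25 1 27
f 25 27 26
f 26 27 28
f 26 28 4
f 27 1 29
f 27 29 28
f 28 29 30
f 28 30 4
f 29 1 2
f 29 2 30
f 30 2 3
f 30 3 4
f 32 31 35
f 32 35 33
f 33 35 36
f 33 36 34
f 35 31 37
f 35 37 36
f 36 37 38
f 36 38 34
f 37 31 39
f 37 39 38
f 38 39 40
f 38 40 34
f 39 31 41
f 39 41 40
f 40 41 42
f 40 42 34
f 41 31 43
f 41 43 42
f 42 43 44
f 42 44 34
f 43 31 45
f 43 45 44
f 44 45 46
f 44 46 34
f 45 31 47
f 45 47 46
f 46 47 48
f 46 48 34
f 47 31 49
f 47 49 48
f 48 49 50
f 48 50 34
f 49 31 51
f 49 51 50
f 50 51 52
f 50 52 34
f 51 31 53
f 51 53 52
f 52 53 54
f 52 54 34
f 53 31 55
f 53 55 54
f 54 55 56
f 54 56 34
f 55 31 32
f 55 32 56
f 56 32 33
f 56 33 34
f 58 57 61
f 58 61 59
f 59 61 62
f 59 62 60
f 61 57 63
f 61 63 62
f 62 63 64
f 62 64 60
f 63 57 65
f 63 65 64
f 64 65 66
f 64 66 60
f 65 57 67
f 65 67 66
f 66 67 68
f 66 68 60
f 67 57 69
f 67 69 68
f 68 69 70
f 68 70 60
f 69 57 71
f 69 71 70
f 70 71 72
f 70 72 60
f 71 57 73
f 71 73 72
f 72 73 74
f 72 74 60
f 73 57 75
f 73 75 74
f 74 75 76
f 74 76 60
f 75 57 77
f 75 77 76
f 76 77 78
f 76 78 60
f 77 57 79
f 77 79 78
f 78 79 80
f 78 80 60
f 79 57 58
f 79 58 80
f 80 58 59
f 80 59 60
f 82 81 84
f 82 84 83
f 84 81 85
f 84 85 83
f 85 81 86
f 85 86 83
f 86 81 87
f 86 87 83
f 87 81 88
f 87 88 83
f 88 81 89
f 88 89 83
f 89 81 90
f 89 90 83
f 90 81 91
f 90 91 83
f 91 81 92
f 91 92 83
f 92 81 93
f 92 93 83
f 93 81 82
f 93 82 83
f 94 131 110
f 131 105 134
f 110 134 99
f 131 134 110
f 94 110 106
f 110 99 111
f 106 111 95
f 110 111 106
f 94 106 115
f 106 95 116
f 115 116 101
f 106 116 115
f 94 115 127
f 115 101 130
f 127 130 104
f 115 130 127
f 94 127 131
f 127 104 135
f 131 135 105
f 127 135 131
f 95 111 122
f 111 99 125
f 122 125 103
f 111 125 122
f 99 134 112
f 134 105 133
f 112 133 98
f 134 133 112
f 105 135 132
f 135 104 128
f 132 128 96
f 135 128 132
f 104 130 129
f 130 101 117
f 129 117 100
f 130 117 129
f 101 116 121
f 116 95 118
f 121 118 102
f 116 118 121
f 97 123 109
f 123 103 124
f 109 124 98
f 123 124 109
f 97 109 107
f 109 98 108
f 107 108 96
f 109 108 107
f 97 107 114
f 107 96 113
f 114 113 100
f 107 113 114
f 97 114 119
f 114 100 120
f 119 120 102
f 114 120 119
f 97 119 123
f 119 102 126
f 123 126 103
f 119 126 123
f 98 124 112
f 124 103 125
f 112 125 99
f 124 125 112
f 96 108 132
f 108 98 133
f 132 133 105
f 108 133 132
f 100 113 129
f 113 96 128
f 129 128 104
f 113 128 129
f 102 120 121
f 120 100 117
f 121 117 101
f 120 117 121
f 103 126 122
f 126 102 118
f 122 118 95
f 126 118 122



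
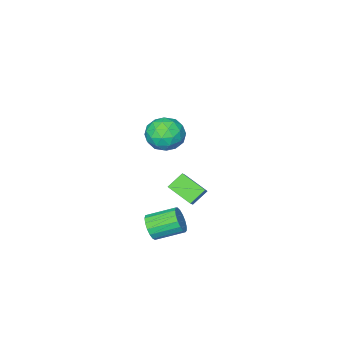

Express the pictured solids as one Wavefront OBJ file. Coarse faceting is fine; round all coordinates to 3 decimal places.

v 2.55 0.535 -3.003
v 3.007 0.69 -2.377
v 1.846 1.66 -1.771
v 1.39 1.505 -2.397
v 3.101 0.958 -2.626
v 1.94 1.928 -2.02
v 3.069 1.129 -2.962
v 1.908 2.1 -2.355
v 2.918 1.165 -3.307
v 1.757 2.135 -2.7
v 2.683 1.056 -3.582
v 1.522 2.026 -2.976
v 2.418 0.827 -3.725
v 1.257 1.798 -3.119
v 2.183 0.532 -3.702
v 1.022 1.502 -3.096
v 2.032 0.237 -3.52
v 0.871 1.208 -2.914
v 2 0.011 -3.219
v 0.839 0.981 -2.612
v 2.094 -0.096 -2.868
v 0.933 0.875 -2.262
v 2.293 -0.058 -2.549
v 1.132 0.913 -1.942
v 2.55 0.116 -2.333
v 1.389 1.086 -1.727
v 2.808 0.386 -2.271
v 1.647 1.356 -1.665
v 2.055 1.047 2.823
v 2.51 0.597 3.697
v 0.53 0.283 3.223
v 0.985 -0.167 4.097
v 0.823 0.903 4.061
v 1.766 1.376 3.814
v 1.274 -0.496 3.106
v 2.217 -0.023 2.859
v 2.027 -0.356 3.872
v 1.749 0.508 4.462
v 1.291 0.372 2.458
v 1.013 1.236 3.048
v 2.417 0.889 3.225
v 0.623 -0.009 3.695
v 0.529 0.62 3.674
v 0.796 0.355 4.188
v 1.979 1.347 3.293
v 2.247 1.082 3.807
v 1.255 1.262 4.021
v 0.793 -0.202 3.113
v 1.061 -0.467 3.627
v 2.244 0.525 2.732
v 2.511 0.26 3.246
v 1.785 -0.382 2.899
v 2.4 0.064 3.841
v 1.503 -0.385 4.077
v 1.673 -0.578 3.494
v 2.228 -0.3 3.349
v 2.236 0.573 4.188
v 1.34 0.123 4.423
v 1.245 0.752 4.402
v 1.799 1.03 4.257
v 1.952 0.012 4.291
v 1.7 0.757 2.497
v 0.804 0.307 2.732
v 1.241 -0.15 2.663
v 1.795 0.128 2.518
v 1.537 1.265 2.843
v 0.64 0.816 3.079
v 0.812 1.18 3.571
v 1.367 1.458 3.426
v 1.088 0.868 2.629
v -2.256 -0.794 -3.233
v -1.867 -2.167 -2.534
v -1.696 -0.32 -2.614
v -1.307 -1.694 -1.914
v -1.373 -0.906 -3.946
v -0.984 -2.28 -3.246
v -0.813 -0.433 -3.326
v -0.424 -1.806 -2.627
f 2 1 5
f 2 5 3
f 3 5 6
f 3 6 4
f 5 1 7
f 5 7 6
f 6 7 8
f 6 8 4
f 7 1 9
f 7 9 8
f 8 9 10
f 8 10 4
f 9 1 11
f 9 11 10
f 10 11 12
f 10 12 4
f 11 1 13
f 11 13 12
f 12 13 14
f 12 14 4
f 13 1 15
f 13 15 14
f 14 15 16
f 14 16 4
f 15 1 17
f 15 17 16
f 16 17 18
f 16 18 4
f 17 1 19
f 17 19 18
f 18 19 20
f 18 20 4
f 19 1 21
f 19 21 20
f 20 21 22
f 20 22 4
f 21 1 23
f 21 23 22
f 22 23 24
f 22 24 4
f 23 1 25
f 23 25 24
f 24 25 26
f 24 26 4
f 25 1 27
f 25 27 26
f 26 27 28
f 26 28 4
f 27 1 2
f 27 2 28
f 28 2 3
f 28 3 4
f 29 66 45
f 66 40 69
f 45 69 34
f 66 69 45
f 29 45 41
f 45 34 46
f 41 46 30
f 45 46 41
f 29 41 50
f 41 30 51
f 50 51 36
f 41 51 50
f 29 50 62
f 50 36 65
f 62 65 39
f 50 65 62
f 29 62 66
f 62 39 70
f 66 70 40
f 62 70 66
f 30 46 57
f 46 34 60
f 57 60 38
f 46 60 57
f 34 69 47
f 69 40 68
f 47 68 33
f 69 68 47
f 40 70 67
f 70 39 63
f 67 63 31
f 70 63 67
f 39 65 64
f 65 36 52
f 64 52 35
f 65 52 64
f 36 51 56
f 51 30 53
f 56 53 37
f 51 53 56
f 32 58 44
f 58 38 59
f 44 59 33
f 58 59 44
f 32 44 42
f 44 33 43
f 42 43 31
f 44 43 42
f 32 42 49
f 42 31 48
f 49 48 35
f 42 48 49
f 32 49 54
f 49 35 55
f 54 55 37
f 49 55 54
f 32 54 58
f 54 37 61
f 58 61 38
f 54 61 58
f 33 59 47
f 59 38 60
f 47 60 34
f 59 60 47
f 31 43 67
f 43 33 68
f 67 68 40
f 43 68 67
f 35 48 64
f 48 31 63
f 64 63 39
f 48 63 64
f 37 55 56
f 55 35 52
f 56 52 36
f 55 52 56
f 38 61 57
f 61 37 53
f 57 53 30
f 61 53 57
f 72 74 71
f 75 72 71
f 71 74 73
f 73 75 71
f 72 78 74
f 76 72 75
f 76 78 72
f 74 78 73
f 77 75 73
f 73 78 77
f 77 76 75
f 78 76 77



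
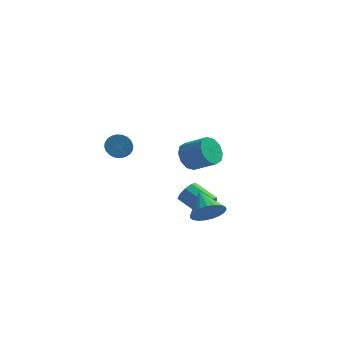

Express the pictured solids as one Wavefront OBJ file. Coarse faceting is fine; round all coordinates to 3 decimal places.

v -3.396 -1.743 2.961
v -2.813 -1.438 3.252
v -2.54 -2.831 4.169
v -3.124 -3.137 3.879
v -3.012 -1.358 3.433
v -2.739 -2.751 4.35
v -3.27 -1.337 3.542
v -2.997 -2.73 4.459
v -3.547 -1.377 3.563
v -3.274 -2.77 4.48
v -3.801 -1.474 3.492
v -3.529 -2.867 4.409
v -3.994 -1.611 3.34
v -3.721 -3.004 4.258
v -4.096 -1.769 3.131
v -3.823 -3.162 4.048
v -4.091 -1.922 2.896
v -3.818 -3.315 3.813
v -3.98 -2.049 2.671
v -3.707 -3.442 3.588
v -3.781 -2.129 2.49
v -3.508 -3.522 3.407
v -3.523 -2.15 2.381
v -3.25 -3.543 3.298
v -3.246 -2.11 2.36
v -2.973 -3.503 3.277
v -2.991 -2.013 2.431
v -2.719 -3.406 3.348
v -2.799 -1.876 2.582
v -2.526 -3.269 3.5
v -2.697 -1.718 2.792
v -2.424 -3.111 3.709
v -2.702 -1.565 3.027
v -2.429 -2.958 3.944
v 1.6 -3.496 -0.372
v 1.995 -3.82 0.464
v 0.92 -2.304 0.412
v 2.283 -3.566 0.327
v 2.452 -3.3 0.07
v 2.475 -3.068 -0.264
v 2.346 -2.91 -0.617
v 2.088 -2.853 -0.927
v 1.745 -2.907 -1.142
v 1.378 -3.063 -1.223
v 1.048 -3.294 -1.156
v 0.815 -3.56 -0.955
v 0.716 -3.815 -0.652
v 0.771 -4.015 -0.301
v 0.969 -4.125 0.038
v 1.276 -4.126 0.306
v 1.639 -4.018 0.457
v 0.809 1.005 -2.737
v 1.227 1.348 -2.232
v -0.052 1.998 -1.617
v -0.469 1.655 -2.123
v 1.177 1.64 -2.643
v -0.101 2.29 -2.028
v 0.956 1.635 -3.098
v -0.322 2.284 -2.483
v 0.666 1.335 -3.384
v -0.613 1.984 -2.77
v 0.443 0.881 -3.368
v -0.836 1.53 -2.753
v 0.391 0.485 -3.057
v -0.887 1.134 -2.442
v 0.535 0.332 -2.596
v -0.743 0.982 -1.981
v 0.807 0.495 -2.201
v -0.471 1.145 -1.587
v 1.081 0.896 -2.058
v -0.198 1.546 -1.443
v -0.756 3.853 -0.66
v -0.232 3.936 -1.461
v 1.079 3.569 -0.64
v 0.556 3.487 0.16
v -0.249 4.467 -1.197
v 1.063 4.1 -0.377
v -0.459 4.764 -0.728
v 0.853 4.397 0.092
v -0.783 4.713 -0.233
v 0.529 4.346 0.587
v -1.096 4.334 0.098
v 0.216 3.967 0.919
v -1.279 3.771 0.14
v 0.032 3.404 0.961
v -1.263 3.24 -0.123
v 0.049 2.873 0.697
v -1.053 2.943 -0.592
v 0.259 2.576 0.228
v -0.729 2.994 -1.087
v 0.583 2.627 -0.267
v -0.416 3.373 -1.419
v 0.896 3.006 -0.598
f 2 1 5
f 2 5 3
f 3 5 6
f 3 6 4
f 5 1 7
f 5 7 6
f 6 7 8
f 6 8 4
f 7 1 9
f 7 9 8
f 8 9 10
f 8 10 4
f 9 1 11
f 9 11 10
f 10 11 12
f 10 12 4
f 11 1 13
f 11 13 12
f 12 13 14
f 12 14 4
f 13 1 15
f 13 15 14
f 14 15 16
f 14 16 4
f 15 1 17
f 15 17 16
f 16 17 18
f 16 18 4
f 17 1 19
f 17 19 18
f 18 19 20
f 18 20 4
f 19 1 21
f 19 21 20
f 20 21 22
f 20 22 4
f 21 1 23
f 21 23 22
f 22 23 24
f 22 24 4
f 23 1 25
f 23 25 24
f 24 25 26
f 24 26 4
f 25 1 27
f 25 27 26
f 26 27 28
f 26 28 4
f 27 1 29
f 27 29 28
f 28 29 30
f 28 30 4
f 29 1 31
f 29 31 30
f 30 31 32
f 30 32 4
f 31 1 33
f 31 33 32
f 32 33 34
f 32 34 4
f 33 1 2
f 33 2 34
f 34 2 3
f 34 3 4
f 36 35 38
f 36 38 37
f 38 35 39
f 38 39 37
f 39 35 40
f 39 40 37
f 40 35 41
f 40 41 37
f 41 35 42
f 41 42 37
f 42 35 43
f 42 43 37
f 43 35 44
f 43 44 37
f 44 35 45
f 44 45 37
f 45 35 46
f 45 46 37
f 46 35 47
f 46 47 37
f 47 35 48
f 47 48 37
f 48 35 49
f 48 49 37
f 49 35 50
f 49 50 37
f 50 35 51
f 50 51 37
f 51 35 36
f 51 36 37
f 53 52 56
f 53 56 54
f 54 56 57
f 54 57 55
f 56 52 58
f 56 58 57
f 57 58 59
f 57 59 55
f 58 52 60
f 58 60 59
f 59 60 61
f 59 61 55
f 60 52 62
f 60 62 61
f 61 62 63
f 61 63 55
f 62 52 64
f 62 64 63
f 63 64 65
f 63 65 55
f 64 52 66
f 64 66 65
f 65 66 67
f 65 67 55
f 66 52 68
f 66 68 67
f 67 68 69
f 67 69 55
f 68 52 70
f 68 70 69
f 69 70 71
f 69 71 55
f 70 52 53
f 70 53 71
f 71 53 54
f 71 54 55
f 73 72 76
f 73 76 74
f 74 76 77
f 74 77 75
f 76 72 78
f 76 78 77
f 77 78 79
f 77 79 75
f 78 72 80
f 78 80 79
f 79 80 81
f 79 81 75
f 80 72 82
f 80 82 81
f 81 82 83
f 81 83 75
f 82 72 84
f 82 84 83
f 83 84 85
f 83 85 75
f 84 72 86
f 84 86 85
f 85 86 87
f 85 87 75
f 86 72 88
f 86 88 87
f 87 88 89
f 87 89 75
f 88 72 90
f 88 90 89
f 89 90 91
f 89 91 75
f 90 72 92
f 90 92 91
f 91 92 93
f 91 93 75
f 92 72 73
f 92 73 93
f 93 73 74
f 93 74 75



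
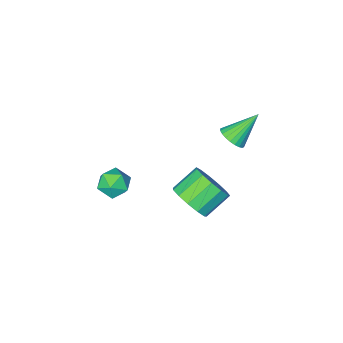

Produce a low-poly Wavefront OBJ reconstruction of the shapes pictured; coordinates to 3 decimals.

v -1.725 0.165 -3.028
v -1.263 0.775 -2.266
v -2.554 0.705 -1.429
v -3.015 0.095 -2.192
v -1.534 1.159 -2.652
v -2.825 1.089 -1.815
v -1.866 1.228 -3.158
v -3.157 1.158 -2.321
v -2.152 0.959 -3.622
v -3.443 0.889 -2.785
v -2.303 0.438 -3.898
v -3.594 0.368 -3.062
v -2.27 -0.17 -3.898
v -3.561 -0.239 -3.061
v -2.064 -0.671 -3.622
v -3.355 -0.741 -2.785
v -1.75 -0.907 -3.157
v -3.041 -0.977 -2.32
v -1.428 -0.803 -2.652
v -2.719 -0.873 -1.815
v -1.2 -0.391 -2.266
v -2.491 -0.461 -1.429
v -1.139 0.197 -2.122
v -2.429 0.127 -1.285
v 0.421 -1.407 -1.318
v 0.972 -0.743 -1.341
v 1.488 -2.297 -1.439
v 2.039 -1.633 -1.462
v 1.618 -1.82 -0.733
v 0.958 -1.27 -0.658
v 1.502 -1.77 -2.122
v 0.842 -1.22 -2.047
v 1.639 -0.968 -1.837
v 1.711 -0.999 -0.979
v 0.749 -2.041 -1.801
v 0.821 -2.072 -0.943
v -3.136 1.404 2.381
v -2.653 1.339 2.884
v -4.384 1.556 3.599
v -2.656 1.61 2.847
v -2.732 1.849 2.739
v -2.869 2.02 2.577
v -3.048 2.098 2.385
v -3.239 2.07 2.192
v -3.415 1.94 2.028
v -3.548 1.729 1.918
v -3.619 1.468 1.878
v -3.616 1.198 1.915
v -3.541 0.958 2.023
v -3.403 0.787 2.185
v -3.225 0.709 2.377
v -3.034 0.737 2.57
v -2.858 0.867 2.734
v -2.724 1.078 2.844
f 2 1 5
f 2 5 3
f 3 5 6
f 3 6 4
f 5 1 7
f 5 7 6
f 6 7 8
f 6 8 4
f 7 1 9
f 7 9 8
f 8 9 10
f 8 10 4
f 9 1 11
f 9 11 10
f 10 11 12
f 10 12 4
f 11 1 13
f 11 13 12
f 12 13 14
f 12 14 4
f 13 1 15
f 13 15 14
f 14 15 16
f 14 16 4
f 15 1 17
f 15 17 16
f 16 17 18
f 16 18 4
f 17 1 19
f 17 19 18
f 18 19 20
f 18 20 4
f 19 1 21
f 19 21 20
f 20 21 22
f 20 22 4
f 21 1 23
f 21 23 22
f 22 23 24
f 22 24 4
f 23 1 2
f 23 2 24
f 24 2 3
f 24 3 4
f 25 36 30
f 25 30 26
f 25 26 32
f 25 32 35
f 25 35 36
f 26 30 34
f 30 36 29
f 36 35 27
f 35 32 31
f 32 26 33
f 28 34 29
f 28 29 27
f 28 27 31
f 28 31 33
f 28 33 34
f 29 34 30
f 27 29 36
f 31 27 35
f 33 31 32
f 34 33 26
f 38 37 40
f 38 40 39
f 40 37 41
f 40 41 39
f 41 37 42
f 41 42 39
f 42 37 43
f 42 43 39
f 43 37 44
f 43 44 39
f 44 37 45
f 44 45 39
f 45 37 46
f 45 46 39
f 46 37 47
f 46 47 39
f 47 37 48
f 47 48 39
f 48 37 49
f 48 49 39
f 49 37 50
f 49 50 39
f 50 37 51
f 50 51 39
f 51 37 52
f 51 52 39
f 52 37 53
f 52 53 39
f 53 37 54
f 53 54 39
f 54 37 38
f 54 38 39



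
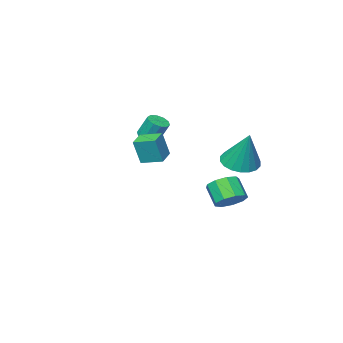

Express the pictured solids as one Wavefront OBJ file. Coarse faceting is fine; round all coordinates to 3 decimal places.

v 3.67 0.262 -0.519
v 3.969 0.18 0.578
v 3.187 1.022 -0.331
v 3.486 0.94 0.766
v 4.334 0.72 -0.666
v 4.633 0.638 0.431
v 3.851 1.48 -0.478
v 4.15 1.398 0.619
v 0.612 2.096 -0.984
v 1.148 1.527 -0.771
v 0.768 2.844 0.624
v 1.357 1.785 -0.911
v 1.418 2.105 -1.066
v 1.319 2.423 -1.205
v 1.081 2.676 -1.299
v 0.749 2.814 -1.332
v 0.391 2.81 -1.295
v 0.076 2.664 -1.197
v -0.133 2.406 -1.056
v -0.194 2.086 -0.901
v -0.095 1.768 -0.763
v 0.143 1.515 -0.668
v 0.475 1.377 -0.636
v 0.833 1.381 -0.672
v 1.05 -3.305 -0.998
v 1.485 -3.06 -1.024
v 1.285 -2.61 -0.108
v 0.85 -2.855 -0.082
v 1.268 -2.885 -1.157
v 1.069 -2.434 -0.241
v 0.968 -2.87 -1.23
v 0.769 -2.419 -0.314
v 0.699 -3.021 -1.214
v 0.5 -2.571 -0.298
v 0.564 -3.281 -1.115
v 0.365 -2.831 -0.199
v 0.615 -3.55 -0.972
v 0.415 -3.1 -0.056
v 0.831 -3.726 -0.839
v 0.632 -3.275 0.077
v 1.131 -3.741 -0.766
v 0.932 -3.29 0.15
v 1.4 -3.589 -0.782
v 1.201 -3.139 0.134
v 1.535 -3.329 -0.881
v 1.336 -2.879 0.035
v -0.272 0.469 -3.812
v 0.303 0.73 -3.488
v 0.187 0.012 -2.704
v -0.388 -0.249 -3.028
v -0.094 0.963 -3.334
v -0.21 0.244 -2.549
v -0.575 0.964 -3.403
v -0.691 0.246 -2.619
v -0.914 0.734 -3.664
v -1.03 0.015 -2.88
v -0.953 0.38 -3.994
v -1.068 -0.339 -3.21
v -0.673 0.068 -4.239
v -0.788 -0.651 -3.455
v -0.206 -0.057 -4.284
v -0.321 -0.775 -3.5
v 0.23 0.065 -4.109
v 0.115 -0.654 -3.324
v 0.431 0.376 -3.794
v 0.316 -0.343 -3.01
f 2 4 1
f 5 2 1
f 1 4 3
f 3 5 1
f 2 8 4
f 6 2 5
f 6 8 2
f 4 8 3
f 7 5 3
f 3 8 7
f 7 6 5
f 8 6 7
f 10 9 12
f 10 12 11
f 12 9 13
f 12 13 11
f 13 9 14
f 13 14 11
f 14 9 15
f 14 15 11
f 15 9 16
f 15 16 11
f 16 9 17
f 16 17 11
f 17 9 18
f 17 18 11
f 18 9 19
f 18 19 11
f 19 9 20
f 19 20 11
f 20 9 21
f 20 21 11
f 21 9 22
f 21 22 11
f 22 9 23
f 22 23 11
f 23 9 24
f 23 24 11
f 24 9 10
f 24 10 11
f 26 25 29
f 26 29 27
f 27 29 30
f 27 30 28
f 29 25 31
f 29 31 30
f 30 31 32
f 30 32 28
f 31 25 33
f 31 33 32
f 32 33 34
f 32 34 28
f 33 25 35
f 33 35 34
f 34 35 36
f 34 36 28
f 35 25 37
f 35 37 36
f 36 37 38
f 36 38 28
f 37 25 39
f 37 39 38
f 38 39 40
f 38 40 28
f 39 25 41
f 39 41 40
f 40 41 42
f 40 42 28
f 41 25 43
f 41 43 42
f 42 43 44
f 42 44 28
f 43 25 45
f 43 45 44
f 44 45 46
f 44 46 28
f 45 25 26
f 45 26 46
f 46 26 27
f 46 27 28
f 48 47 51
f 48 51 49
f 49 51 52
f 49 52 50
f 51 47 53
f 51 53 52
f 52 53 54
f 52 54 50
f 53 47 55
f 53 55 54
f 54 55 56
f 54 56 50
f 55 47 57
f 55 57 56
f 56 57 58
f 56 58 50
f 57 47 59
f 57 59 58
f 58 59 60
f 58 60 50
f 59 47 61
f 59 61 60
f 60 61 62
f 60 62 50
f 61 47 63
f 61 63 62
f 62 63 64
f 62 64 50
f 63 47 65
f 63 65 64
f 64 65 66
f 64 66 50
f 65 47 48
f 65 48 66
f 66 48 49
f 66 49 50



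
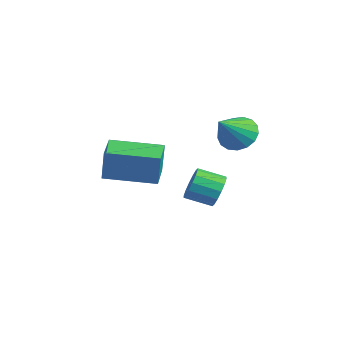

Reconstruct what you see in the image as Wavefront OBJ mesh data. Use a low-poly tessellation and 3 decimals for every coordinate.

v -1.074 -1.76 -1.165
v -0.893 -1.754 -0.009
v -1.915 -1.197 -1.036
v -1.734 -1.191 0.12
v -0.126 -0.309 -1.32
v 0.055 -0.303 -0.164
v -0.967 0.254 -1.191
v -0.786 0.26 -0.035
v -2.09 2.896 -3.185
v -1.687 2.867 -2.676
v -2.186 2.074 -2.327
v -2.59 2.104 -2.835
v -1.937 3.068 -2.577
v -2.437 2.275 -2.227
v -2.229 3.224 -2.64
v -2.728 2.431 -2.291
v -2.483 3.291 -2.85
v -2.983 2.498 -2.501
v -2.632 3.253 -3.149
v -3.132 2.46 -2.8
v -2.636 3.12 -3.458
v -3.135 2.327 -3.109
v -2.494 2.926 -3.693
v -2.993 2.133 -3.344
v -2.243 2.725 -3.793
v -2.743 1.932 -3.443
v -1.952 2.569 -3.729
v -2.451 1.776 -3.38
v -1.697 2.502 -3.519
v -2.197 1.709 -3.17
v -1.548 2.54 -3.22
v -2.048 1.747 -2.871
v -1.545 2.673 -2.911
v -2.044 1.88 -2.562
v 0.46 2.143 0.576
v 1.009 2.553 0.719
v 0.94 1.197 1.444
v 0.779 2.644 0.946
v 0.476 2.62 1.087
v 0.17 2.487 1.112
v -0.07 2.275 1.014
v -0.189 2.033 0.815
v -0.159 1.815 0.562
v 0.013 1.673 0.312
v 0.287 1.638 0.123
v 0.601 1.719 0.037
v 0.882 1.897 0.075
v 1.067 2.131 0.228
v 1.113 2.368 0.46
f 2 4 1
f 5 2 1
f 1 4 3
f 3 5 1
f 2 8 4
f 6 2 5
f 6 8 2
f 4 8 3
f 7 5 3
f 3 8 7
f 7 6 5
f 8 6 7
f 10 9 13
f 10 13 11
f 11 13 14
f 11 14 12
f 13 9 15
f 13 15 14
f 14 15 16
f 14 16 12
f 15 9 17
f 15 17 16
f 16 17 18
f 16 18 12
f 17 9 19
f 17 19 18
f 18 19 20
f 18 20 12
f 19 9 21
f 19 21 20
f 20 21 22
f 20 22 12
f 21 9 23
f 21 23 22
f 22 23 24
f 22 24 12
f 23 9 25
f 23 25 24
f 24 25 26
f 24 26 12
f 25 9 27
f 25 27 26
f 26 27 28
f 26 28 12
f 27 9 29
f 27 29 28
f 28 29 30
f 28 30 12
f 29 9 31
f 29 31 30
f 30 31 32
f 30 32 12
f 31 9 33
f 31 33 32
f 32 33 34
f 32 34 12
f 33 9 10
f 33 10 34
f 34 10 11
f 34 11 12
f 36 35 38
f 36 38 37
f 38 35 39
f 38 39 37
f 39 35 40
f 39 40 37
f 40 35 41
f 40 41 37
f 41 35 42
f 41 42 37
f 42 35 43
f 42 43 37
f 43 35 44
f 43 44 37
f 44 35 45
f 44 45 37
f 45 35 46
f 45 46 37
f 46 35 47
f 46 47 37
f 47 35 48
f 47 48 37
f 48 35 49
f 48 49 37
f 49 35 36
f 49 36 37



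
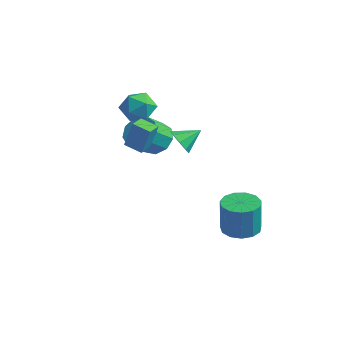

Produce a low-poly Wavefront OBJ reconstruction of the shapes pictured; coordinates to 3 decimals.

v 2.937 3.265 -4.882
v 4.01 3.079 -4.938
v 4.096 2.95 -2.853
v 3.023 3.135 -2.798
v 3.941 3.688 -4.897
v 4.027 3.559 -2.813
v 3.554 4.163 -4.852
v 3.64 4.034 -2.768
v 2.971 4.352 -4.816
v 3.056 4.223 -2.732
v 2.377 4.196 -4.801
v 2.463 4.067 -2.717
v 1.961 3.744 -4.812
v 2.047 3.615 -2.728
v 1.855 3.14 -4.845
v 1.941 3.011 -2.761
v 2.092 2.576 -4.89
v 2.178 2.446 -2.806
v 2.598 2.23 -4.932
v 2.684 2.101 -2.848
v 3.212 2.213 -4.959
v 3.297 2.083 -2.874
v 3.738 2.529 -4.961
v 3.824 2.4 -2.876
v -3.857 1.544 3.066
v -2.932 1.93 3.474
v -2.968 0.81 1.746
v -2.043 1.196 2.154
v -2.579 0.411 2.674
v -3.128 0.865 3.49
v -2.772 1.875 1.73
v -3.321 2.329 2.546
v -2.261 2.135 2.649
v -2.141 1.23 3.232
v -3.759 1.51 1.988
v -3.639 0.605 2.571
v -2.238 2.002 0.227
v -1.735 2.631 0.962
v -1.7 1.426 1.968
v -2.202 0.798 1.233
v -2.474 2.68 1.047
v -2.439 1.476 2.053
v -3.102 2.413 0.748
v -3.067 1.208 1.755
v -3.326 1.953 0.206
v -3.291 0.748 1.212
v -3.041 1.516 -0.327
v -3.006 0.312 0.679
v -2.379 1.307 -0.601
v -2.344 0.102 0.406
v -1.652 1.423 -0.487
v -1.617 0.219 0.519
v -1.198 1.81 -0.039
v -1.163 0.606 0.967
v -1.231 2.287 0.533
v -1.196 1.083 1.539
v -0.407 -1.854 2.137
v 0.026 -1.651 3.769
v -0.676 -1.037 2.107
v -0.243 -0.835 3.739
v 0.563 -1.545 1.841
v 0.996 -1.343 3.473
v 0.294 -0.729 1.811
v 0.727 -0.526 3.443
v -0.327 1.893 0.829
v 0.358 1.93 0.277
v 0.147 3.007 1.491
v -0.099 2.254 0.059
v -0.663 2.409 0.201
v -1.07 2.323 0.636
v -1.129 2.035 1.162
v -0.812 1.681 1.531
v -0.268 1.426 1.572
v 0.248 1.389 1.265
v 0.496 1.588 0.754
f 2 1 5
f 2 5 3
f 3 5 6
f 3 6 4
f 5 1 7
f 5 7 6
f 6 7 8
f 6 8 4
f 7 1 9
f 7 9 8
f 8 9 10
f 8 10 4
f 9 1 11
f 9 11 10
f 10 11 12
f 10 12 4
f 11 1 13
f 11 13 12
f 12 13 14
f 12 14 4
f 13 1 15
f 13 15 14
f 14 15 16
f 14 16 4
f 15 1 17
f 15 17 16
f 16 17 18
f 16 18 4
f 17 1 19
f 17 19 18
f 18 19 20
f 18 20 4
f 19 1 21
f 19 21 20
f 20 21 22
f 20 22 4
f 21 1 23
f 21 23 22
f 22 23 24
f 22 24 4
f 23 1 2
f 23 2 24
f 24 2 3
f 24 3 4
f 25 36 30
f 25 30 26
f 25 26 32
f 25 32 35
f 25 35 36
f 26 30 34
f 30 36 29
f 36 35 27
f 35 32 31
f 32 26 33
f 28 34 29
f 28 29 27
f 28 27 31
f 28 31 33
f 28 33 34
f 29 34 30
f 27 29 36
f 31 27 35
f 33 31 32
f 34 33 26
f 38 37 41
f 38 41 39
f 39 41 42
f 39 42 40
f 41 37 43
f 41 43 42
f 42 43 44
f 42 44 40
f 43 37 45
f 43 45 44
f 44 45 46
f 44 46 40
f 45 37 47
f 45 47 46
f 46 47 48
f 46 48 40
f 47 37 49
f 47 49 48
f 48 49 50
f 48 50 40
f 49 37 51
f 49 51 50
f 50 51 52
f 50 52 40
f 51 37 53
f 51 53 52
f 52 53 54
f 52 54 40
f 53 37 55
f 53 55 54
f 54 55 56
f 54 56 40
f 55 37 38
f 55 38 56
f 56 38 39
f 56 39 40
f 58 60 57
f 61 58 57
f 57 60 59
f 59 61 57
f 58 64 60
f 62 58 61
f 62 64 58
f 60 64 59
f 63 61 59
f 59 64 63
f 63 62 61
f 64 62 63
f 66 65 68
f 66 68 67
f 68 65 69
f 68 69 67
f 69 65 70
f 69 70 67
f 70 65 71
f 70 71 67
f 71 65 72
f 71 72 67
f 72 65 73
f 72 73 67
f 73 65 74
f 73 74 67
f 74 65 75
f 74 75 67
f 75 65 66
f 75 66 67

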